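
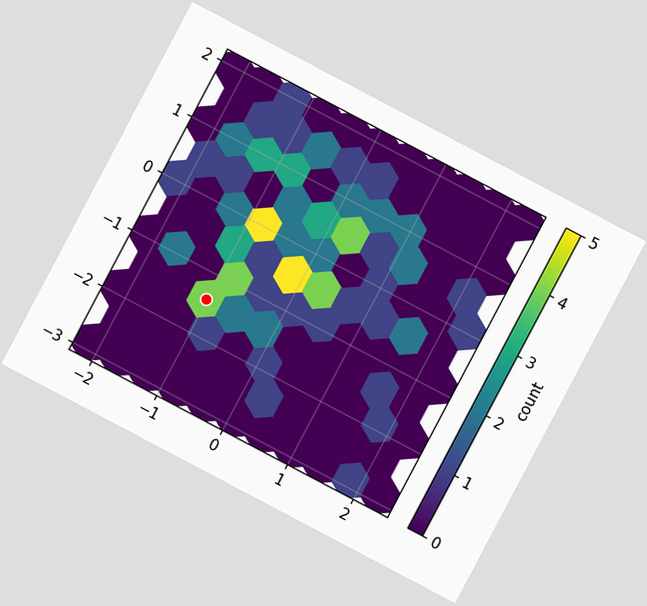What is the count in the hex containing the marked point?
4

The chart is tilted about 28° clockwise. The marked hex reads 4 on the colorbar.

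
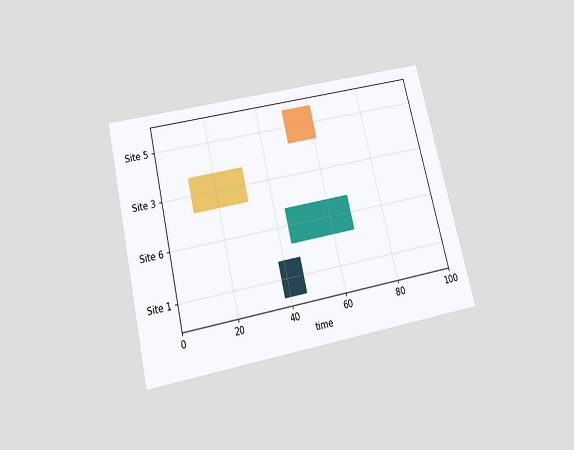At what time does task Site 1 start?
The chart is tilted about 13° counter-clockwise and viewed slightly from below. The Site 1 bar begins at t=38.

38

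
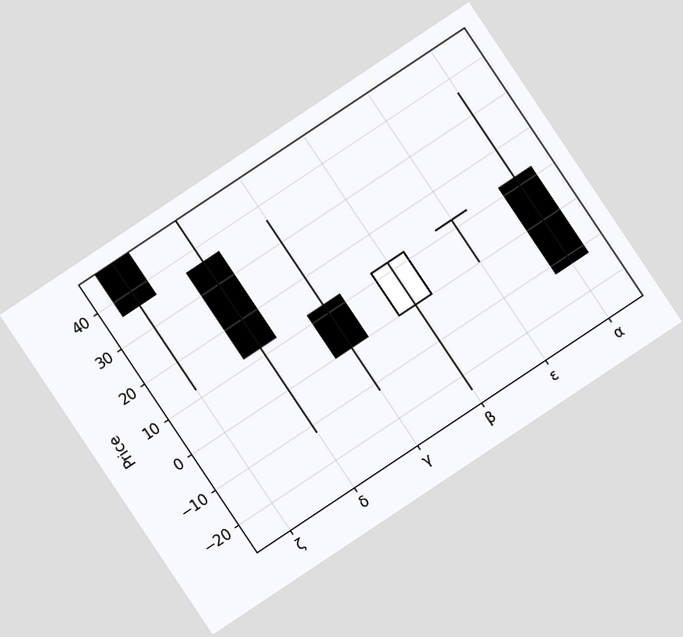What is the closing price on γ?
The chart is tilted about 34° counter-clockwise. The γ candle closes at 0.

0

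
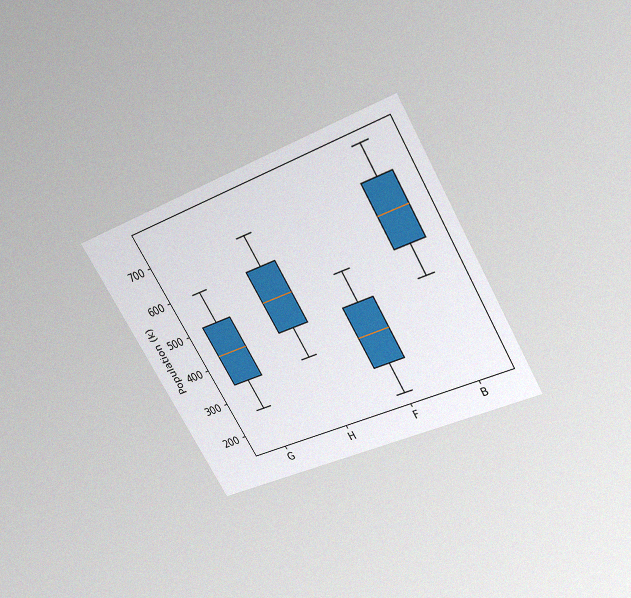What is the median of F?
The chart is tilted about 30° counter-clockwise and viewed slightly from above, with some photo noise. The median line in the F box sits at 340k.

340k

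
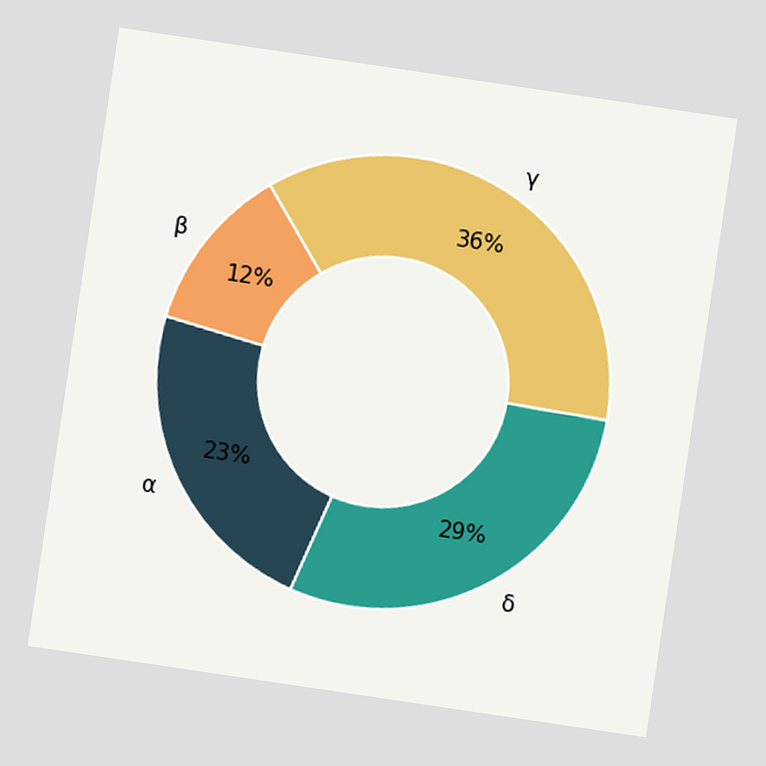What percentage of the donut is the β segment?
The chart is tilted about 8° clockwise. The β segment takes up 12% of the ring.

12%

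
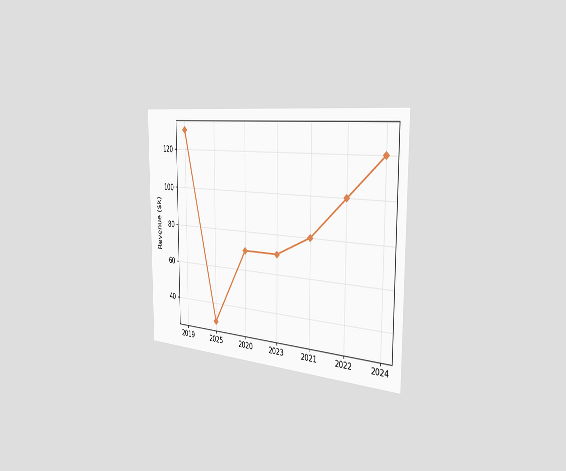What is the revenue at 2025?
$30k

The chart is viewed slightly from the right. At 2025, the line is at $30k.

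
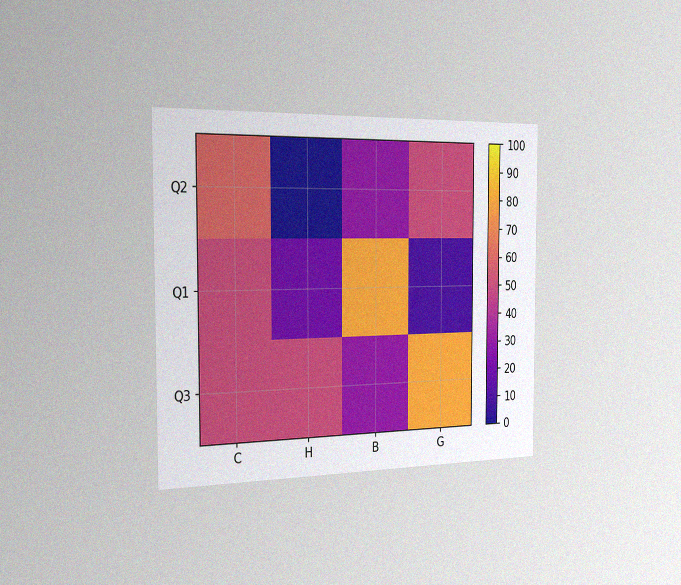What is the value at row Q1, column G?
10

The chart is viewed slightly from the left, with some photo noise. Matching cell (Q1, G) against the colorbar gives 10.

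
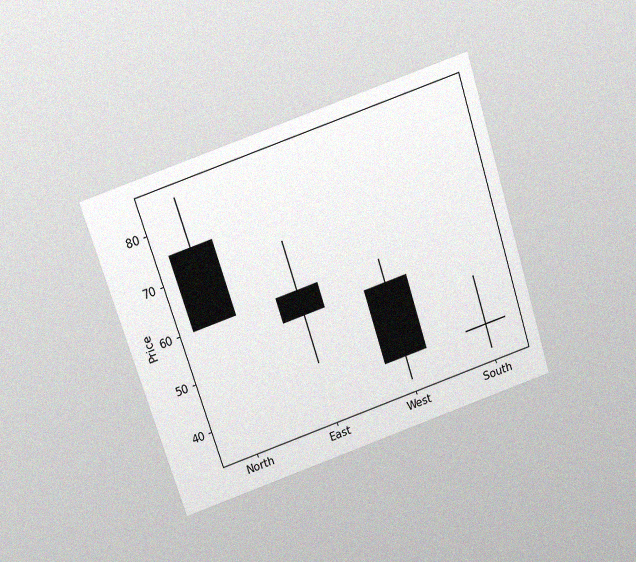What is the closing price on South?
The chart is tilted about 18° counter-clockwise and viewed slightly from above, with some photo noise. The South candle closes at 40.

40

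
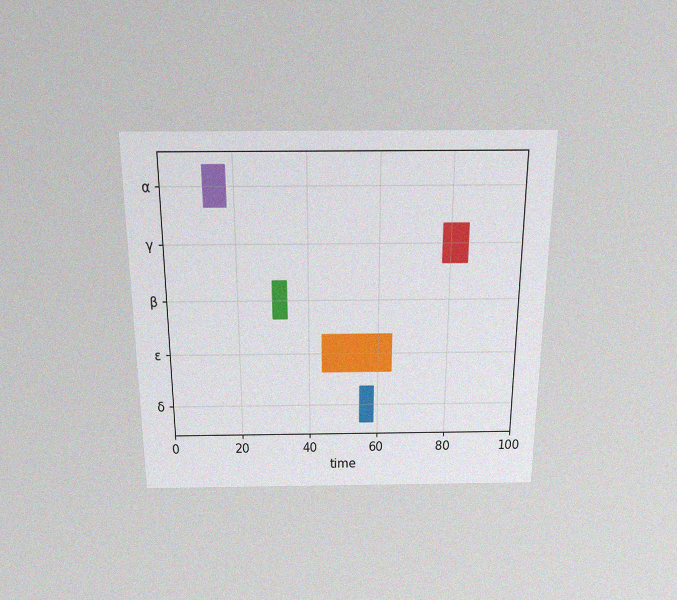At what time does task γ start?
The chart is viewed slightly from above, with some photo noise. The γ bar begins at t=78.

78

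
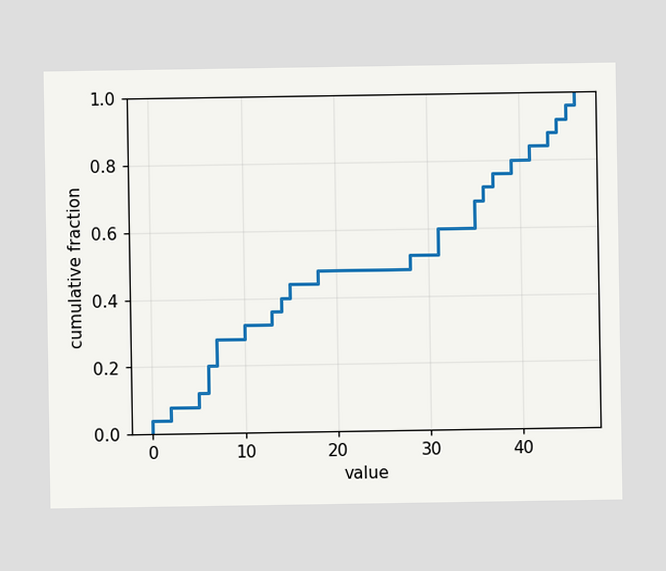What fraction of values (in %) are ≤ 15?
At x=15 the ECDF step is at 44%.

44%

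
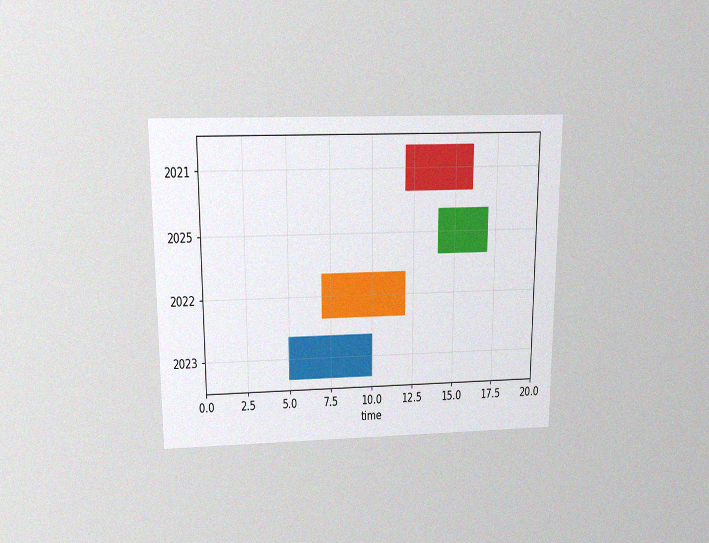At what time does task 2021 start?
12

The chart is viewed slightly from above, with some photo noise. The 2021 bar begins at t=12.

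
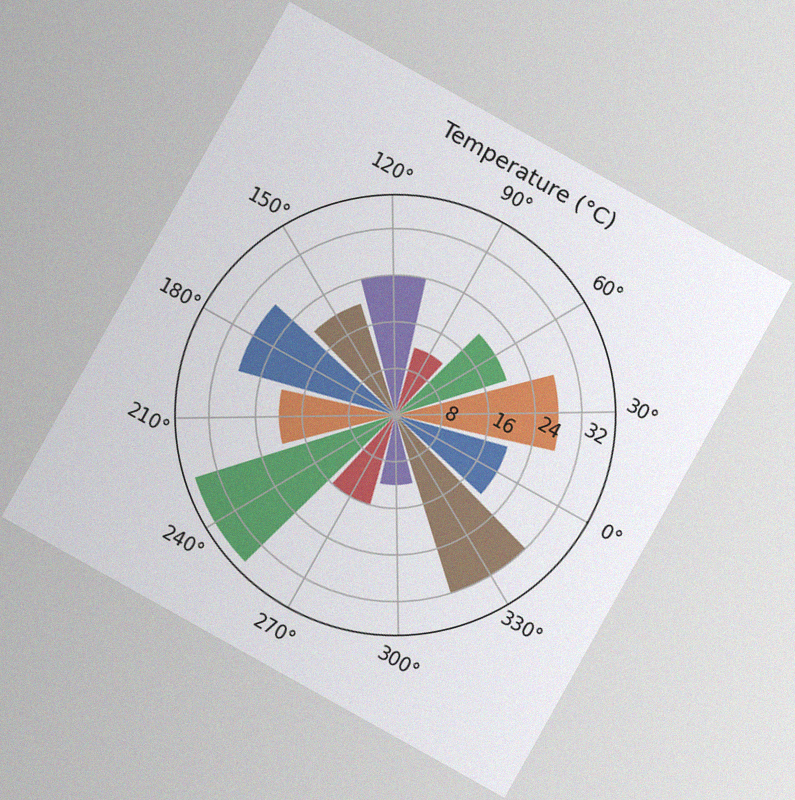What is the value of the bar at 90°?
The chart is tilted about 29° clockwise, with some photo noise. The bar at 90° reaches 12°C on the radial axis.

12°C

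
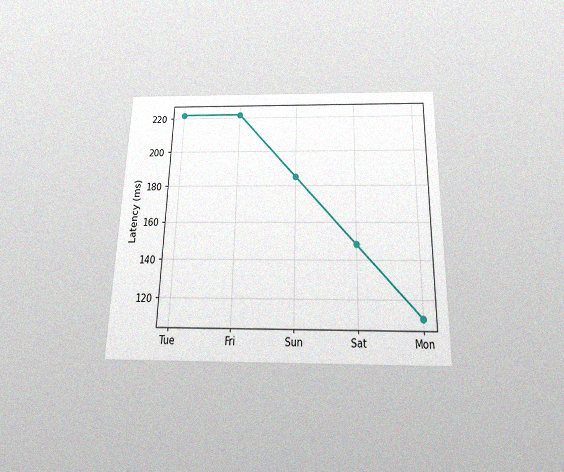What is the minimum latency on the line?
The chart is viewed slightly from below, with some photo noise. The lowest point is at Mon, and reading across to the y-axis gives 111ms.

111ms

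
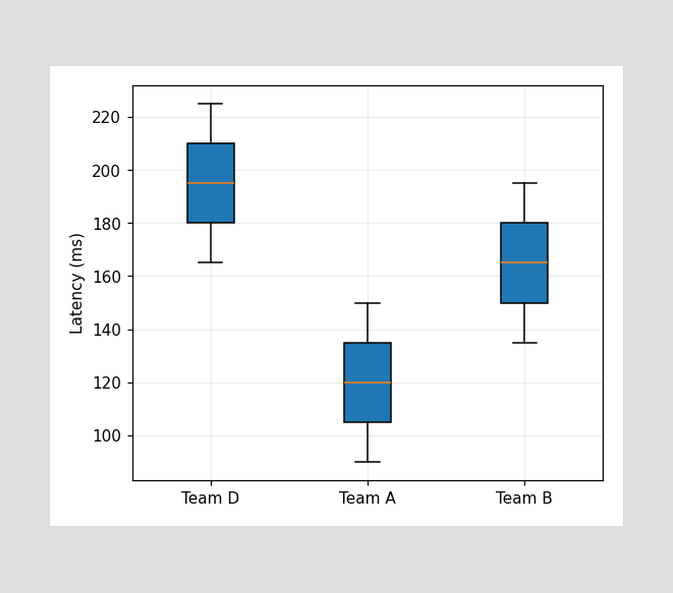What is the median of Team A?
The median line in the Team A box sits at 120ms.

120ms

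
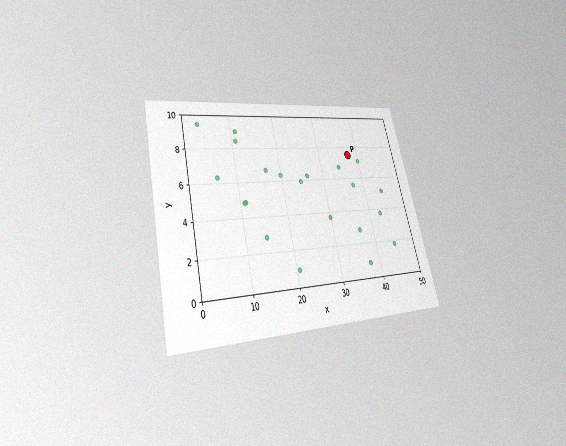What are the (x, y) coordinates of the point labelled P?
(37.5, 7.5)

The chart is tilted about 13° counter-clockwise and viewed at a slight angle, with some photo noise. Following the gridlines from P to each axis, P sits at (37.5, 7.5).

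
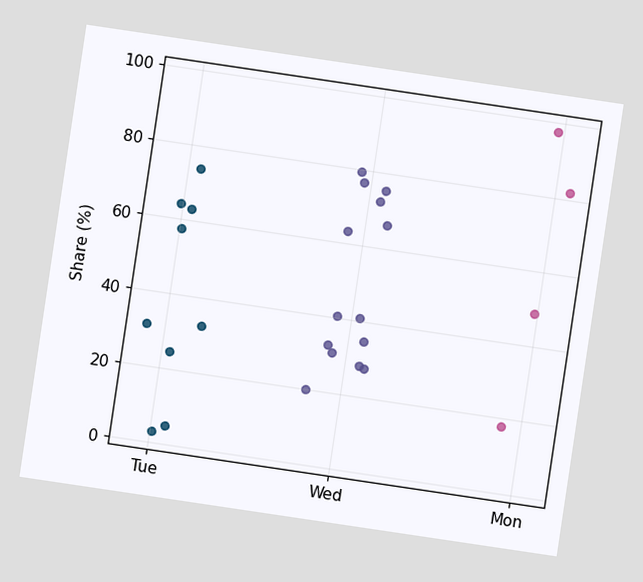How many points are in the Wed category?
14

The chart is tilted about 8° clockwise. Counting the markers in the Wed column gives 14.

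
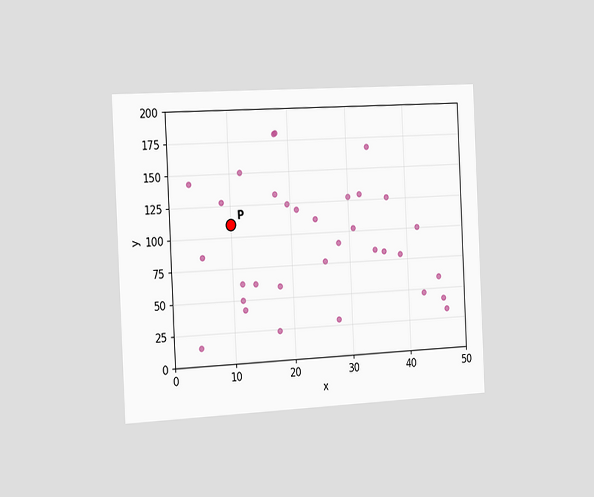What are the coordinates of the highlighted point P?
The chart is tilted about 3° counter-clockwise and viewed slightly from the left. Following the gridlines from P to each axis, P sits at (10, 110).

(10, 110)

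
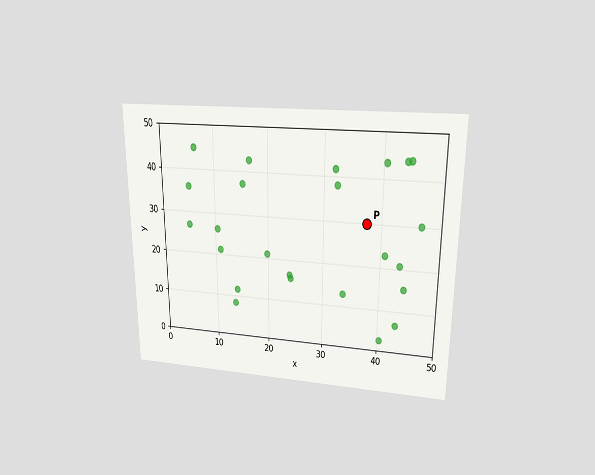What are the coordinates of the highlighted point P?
(37.5, 30)

The chart is viewed slightly from above. Following the gridlines from P to each axis, P sits at (37.5, 30).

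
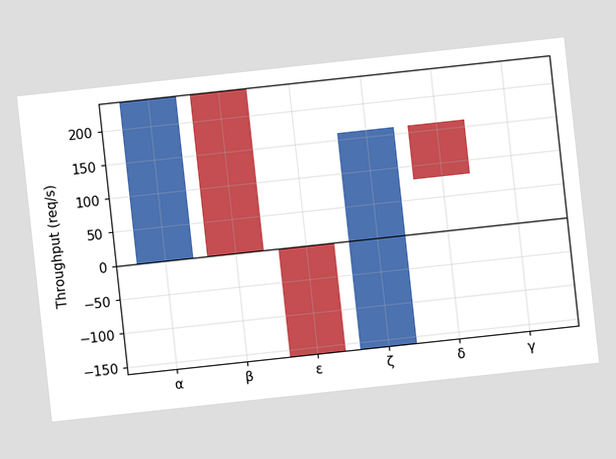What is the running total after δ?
The chart is tilted about 6° counter-clockwise. After δ the running total reaches 80req/s.

80req/s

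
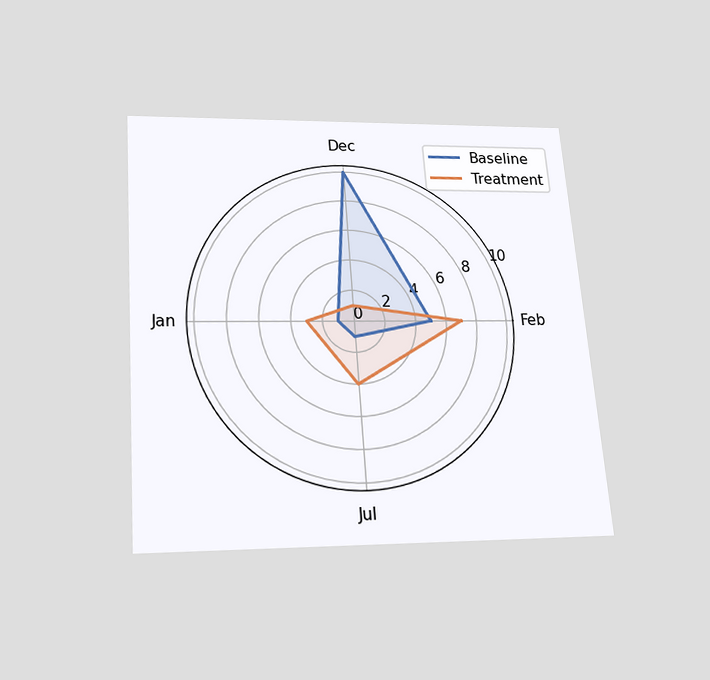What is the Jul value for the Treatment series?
4

The chart is tilted about 4° counter-clockwise and viewed slightly from below. On the Jul axis, Treatment reaches 4.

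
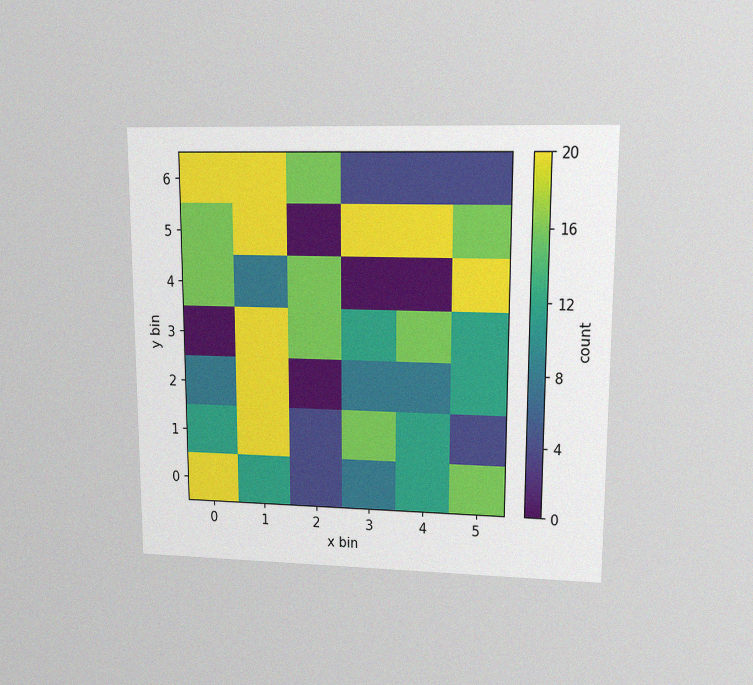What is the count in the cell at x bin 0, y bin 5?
16

The chart is viewed at a slight angle, with some photo noise. Matching the cell (0, 5) against the colorbar gives 16.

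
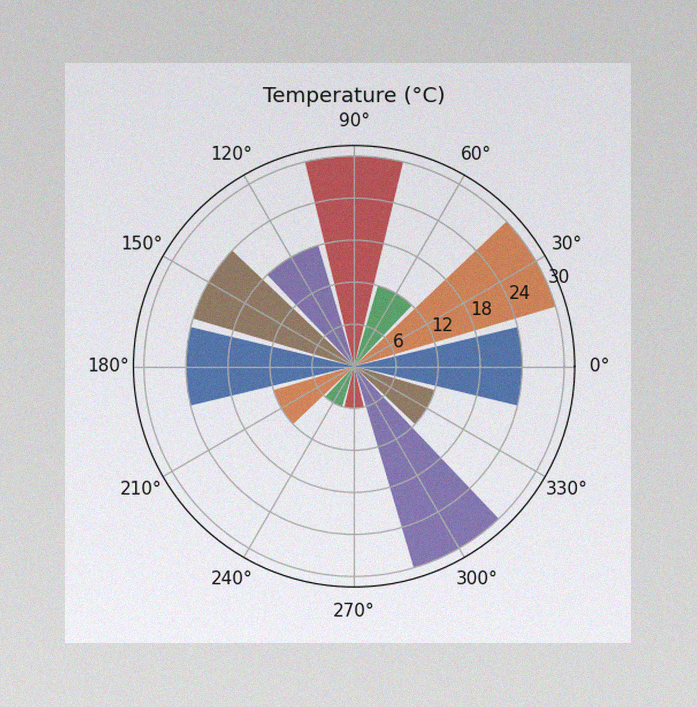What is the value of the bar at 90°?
The image has some photo noise and uneven lighting. The bar at 90° reaches 30°C on the radial axis.

30°C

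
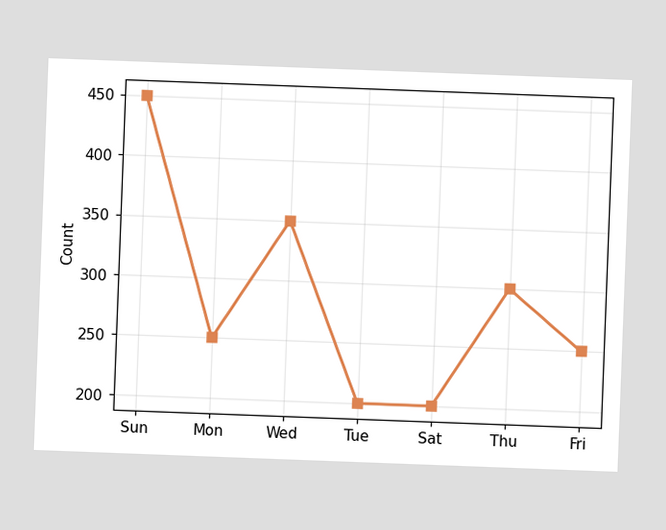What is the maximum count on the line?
The chart is tilted about 2° clockwise. The highest point is at Sun, and reading across to the y-axis gives 450.

450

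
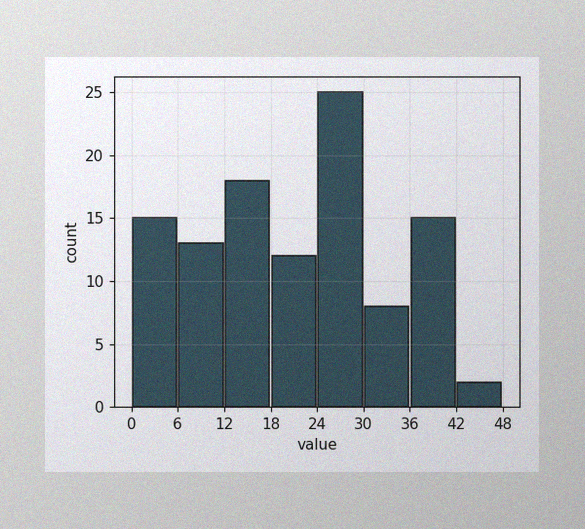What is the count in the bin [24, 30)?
The image has some photo noise and uneven lighting. The [24, 30) bin has height 25.

25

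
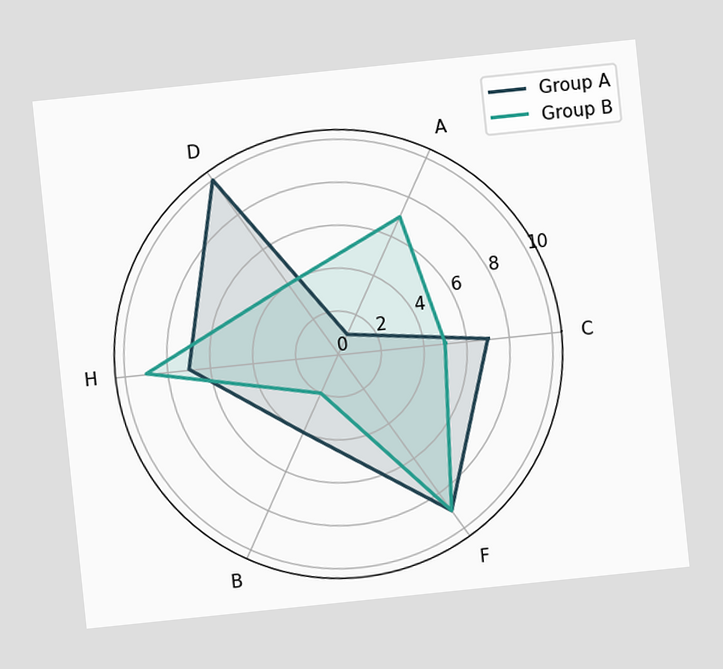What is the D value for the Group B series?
The chart is tilted about 6° counter-clockwise. On the D axis, Group B reaches 4.

4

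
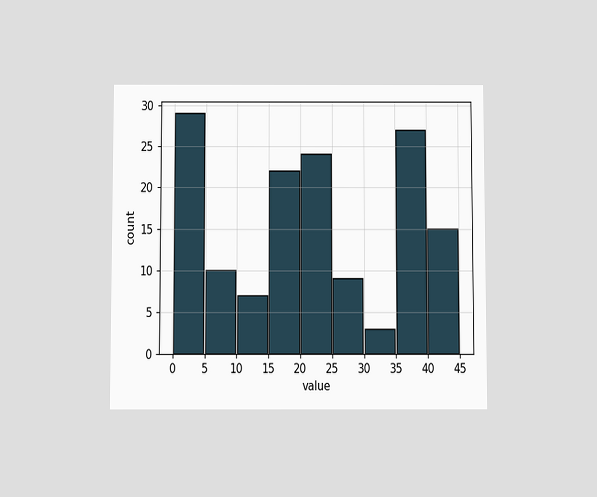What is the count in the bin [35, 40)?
The chart is viewed slightly from below. The [35, 40) bin has height 27.

27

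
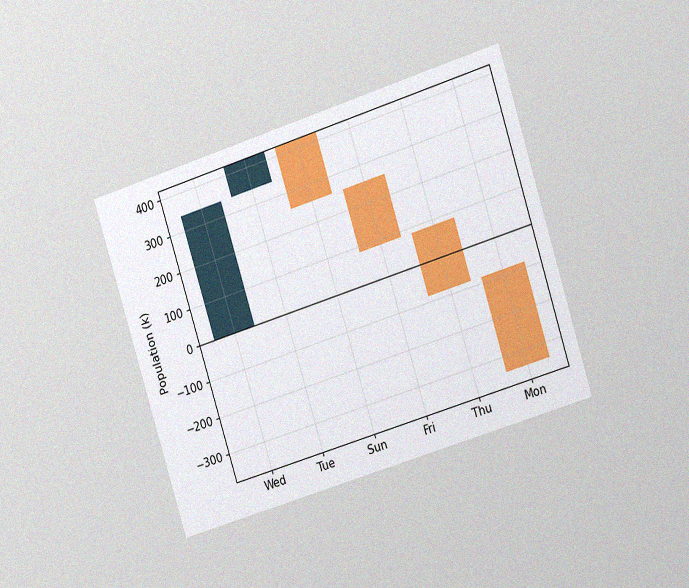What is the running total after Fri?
The chart is tilted about 18° counter-clockwise and viewed slightly from the right, with some photo noise. After Fri the running total reaches 85k.

85k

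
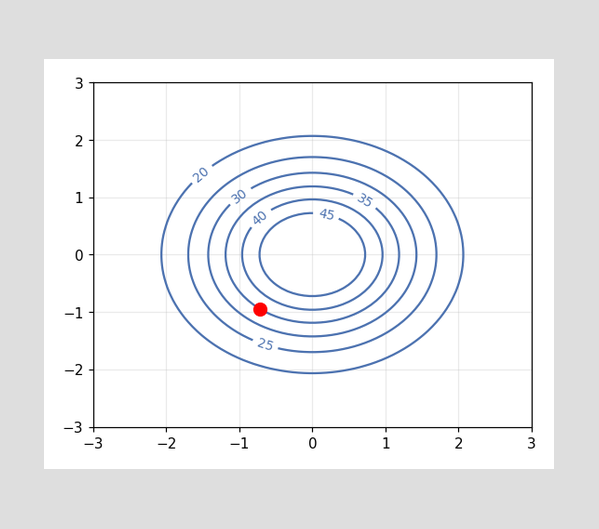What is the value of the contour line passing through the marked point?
The marked point sits on the contour labelled 35.

35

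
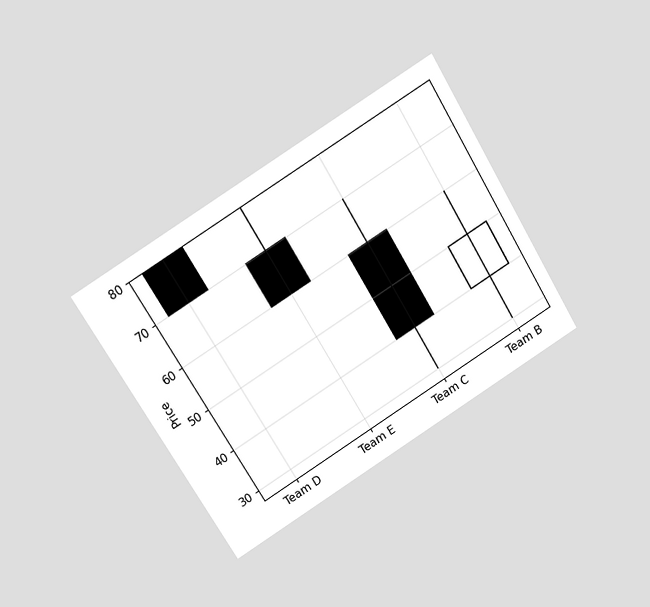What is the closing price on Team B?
The chart is tilted about 31° counter-clockwise and viewed slightly from above. The Team B candle closes at 50.

50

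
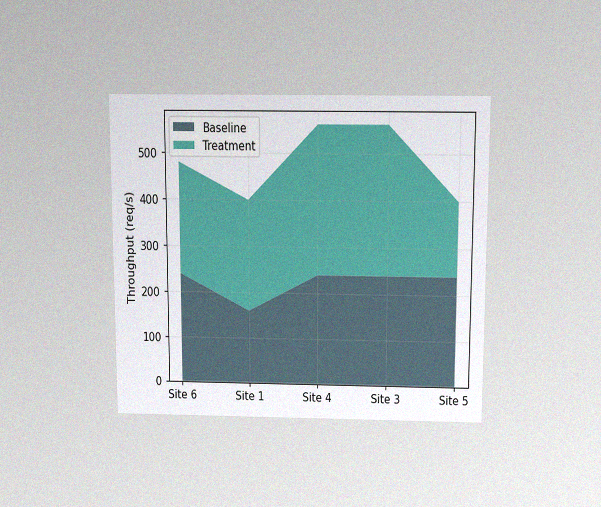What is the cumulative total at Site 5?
400req/s

The chart is viewed slightly from above, with some photo noise. The stacked total at Site 5 reaches 400req/s.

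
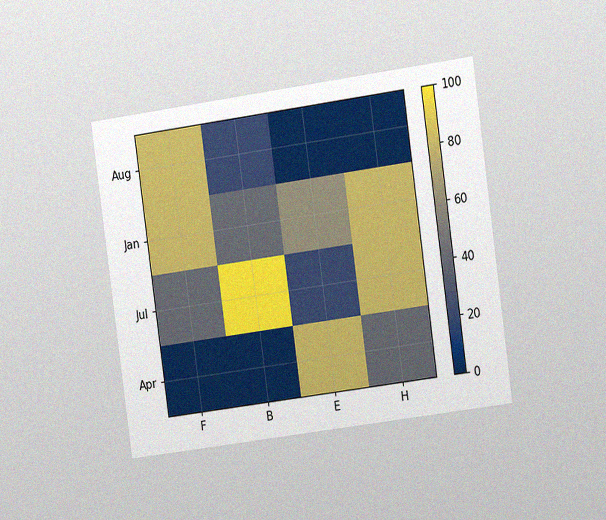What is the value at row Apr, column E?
The chart is tilted about 8° counter-clockwise and viewed slightly from the right, with some photo noise. Matching cell (Apr, E) against the colorbar gives 80.

80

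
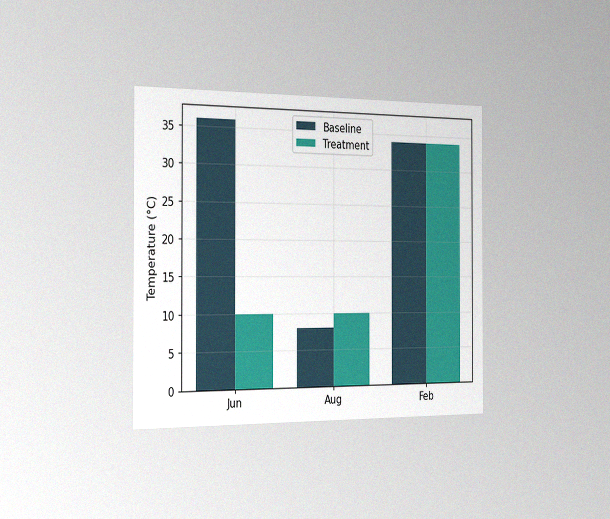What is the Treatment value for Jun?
The chart is viewed slightly from the left, with some photo noise. The Treatment bar at Jun reaches 10°C on the y-axis.

10°C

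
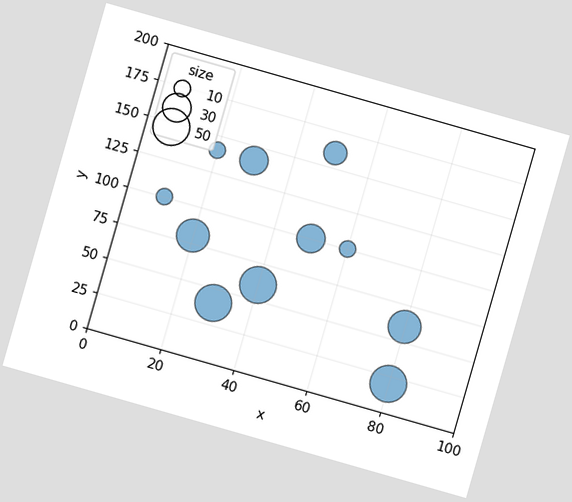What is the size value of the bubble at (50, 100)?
The chart is tilted about 16° clockwise. Matching the bubble at (50, 100) against the size legend gives 30.

30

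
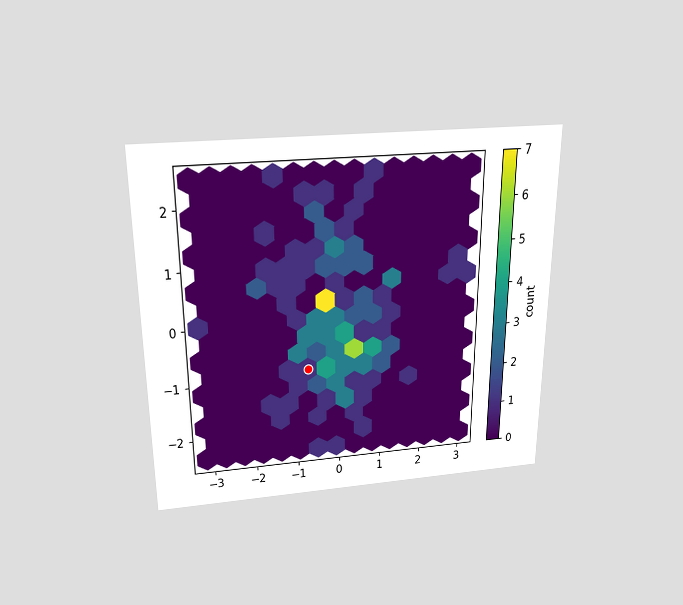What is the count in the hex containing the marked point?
The chart is viewed slightly from above. The marked hex reads 1 on the colorbar.

1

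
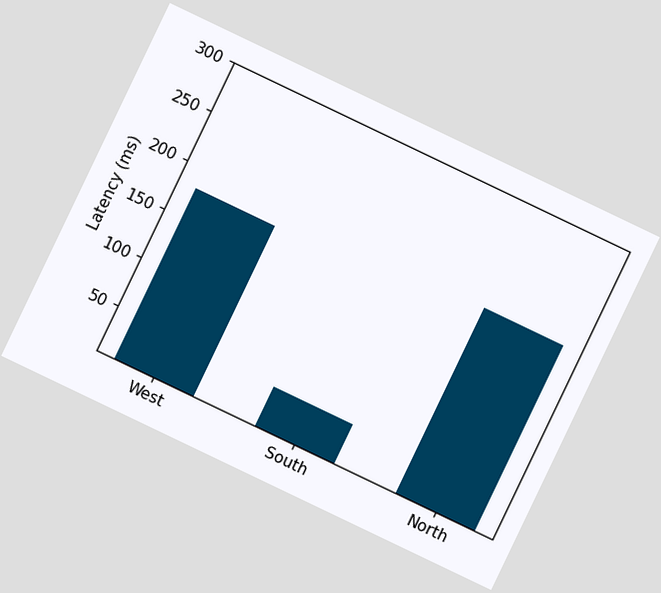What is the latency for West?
180ms

The chart is tilted about 26° clockwise. Reading along the chart's y-axis, the West bar reaches 180ms.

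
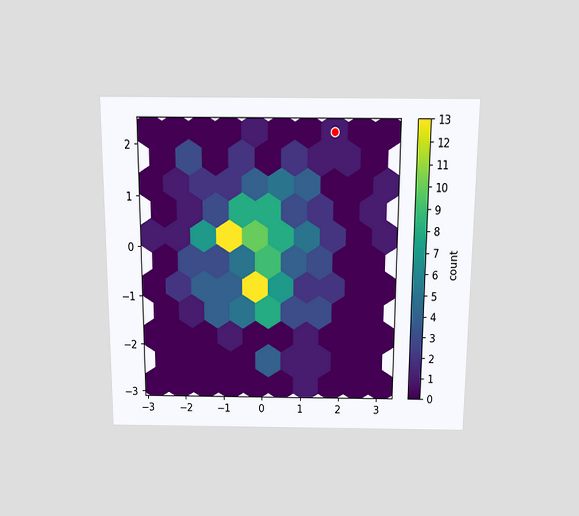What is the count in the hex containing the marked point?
1

The chart is viewed slightly from above. The marked hex reads 1 on the colorbar.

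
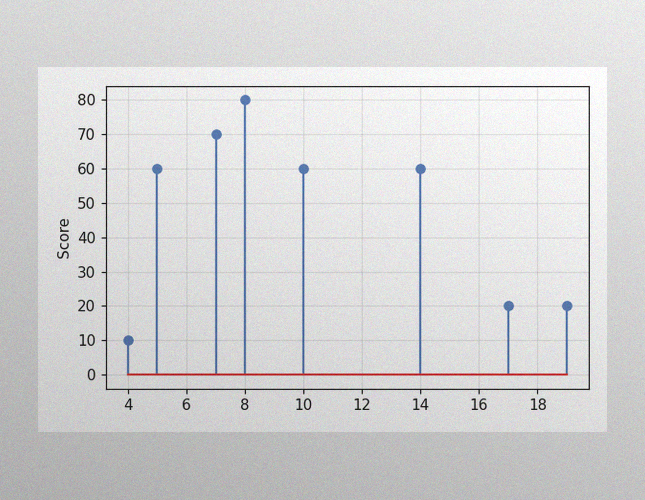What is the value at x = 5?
60

The image has some photo noise and uneven lighting. The stem at x=5 reaches 60.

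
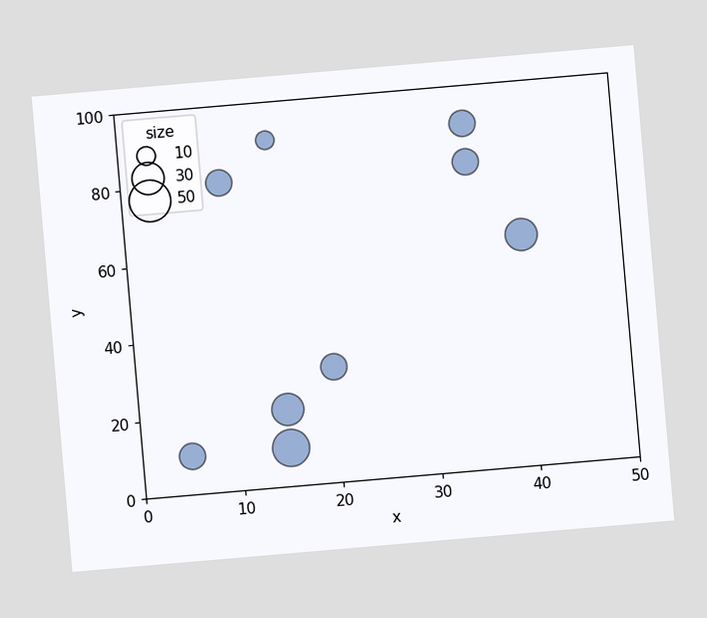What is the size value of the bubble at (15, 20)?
30

The chart is tilted about 5° counter-clockwise. Matching the bubble at (15, 20) against the size legend gives 30.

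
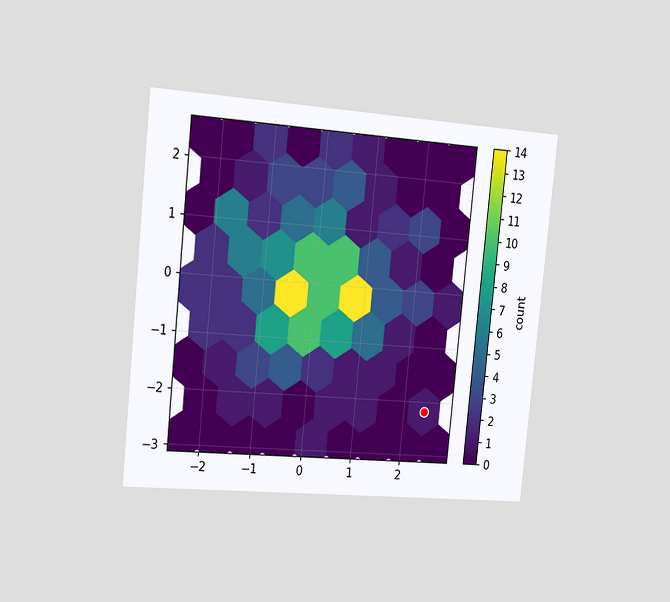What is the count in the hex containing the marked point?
The chart is tilted about 6° clockwise and viewed slightly from the left. The marked hex reads 1 on the colorbar.

1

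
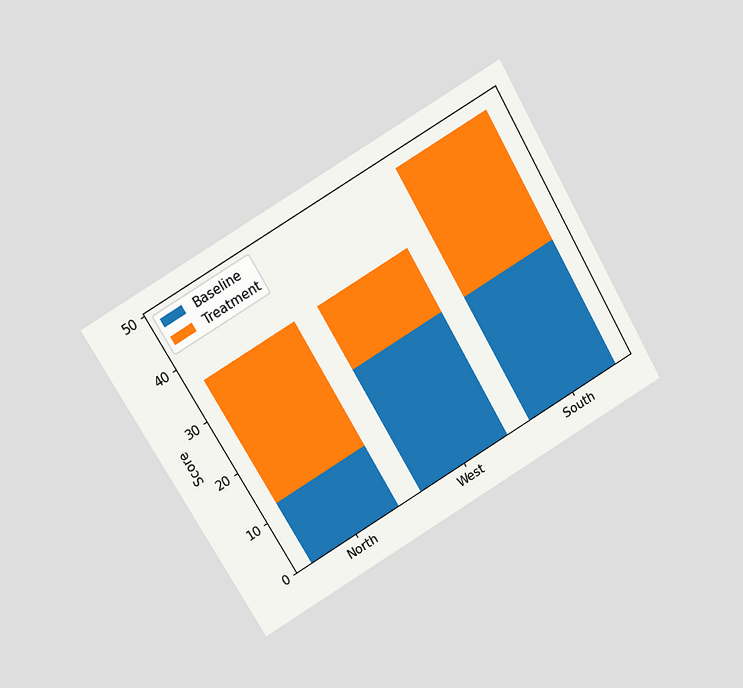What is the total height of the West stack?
The chart is tilted about 31° counter-clockwise and viewed at a slight angle. The West stack's top reaches 36 on the y-axis.

36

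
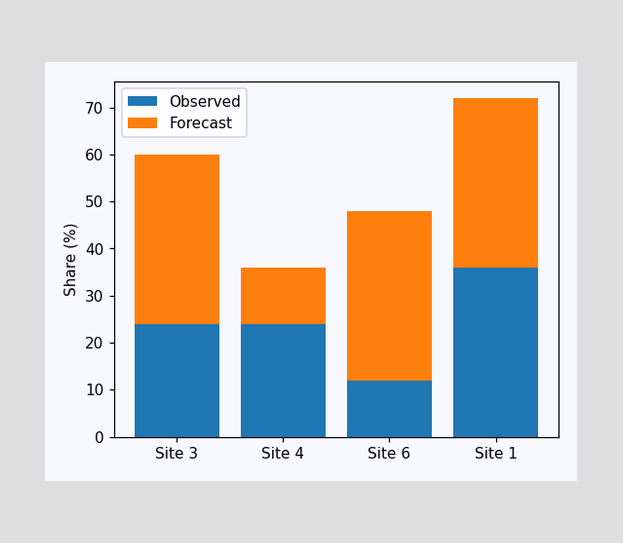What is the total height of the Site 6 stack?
48%

The Site 6 stack's top reaches 48% on the y-axis.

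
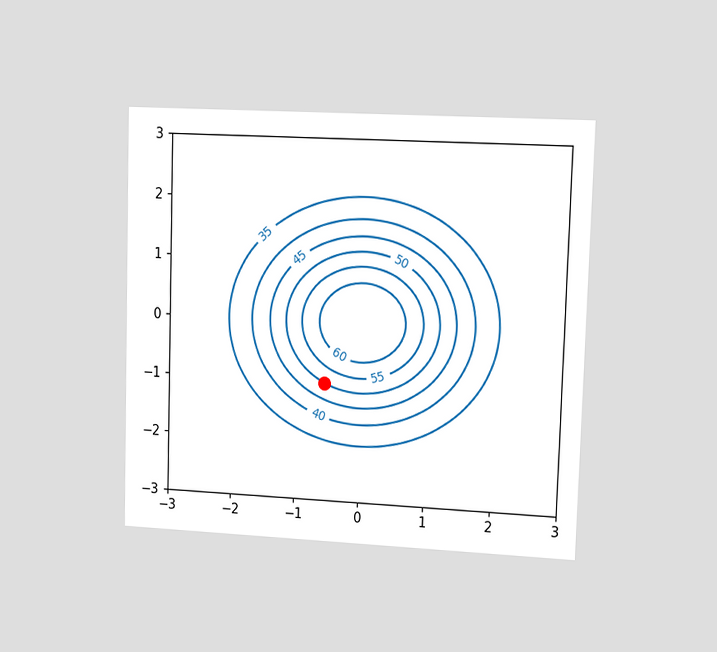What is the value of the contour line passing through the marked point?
The chart is viewed slightly from the right. The marked point sits on the contour labelled 50.

50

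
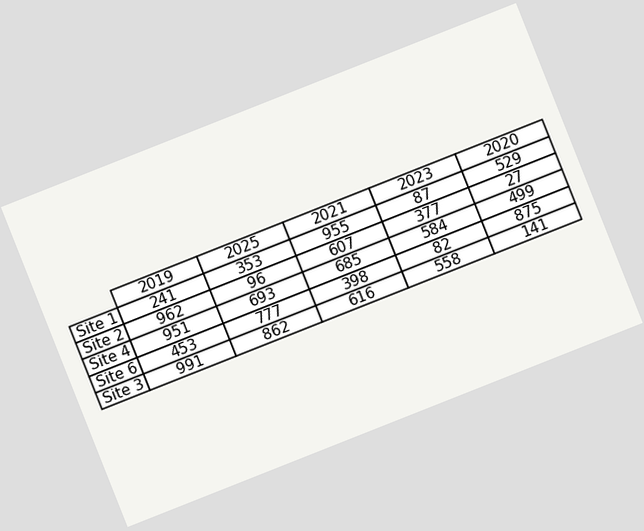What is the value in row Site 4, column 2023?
The chart is tilted about 22° counter-clockwise. The (Site 4, 2023) cell reads 584.

584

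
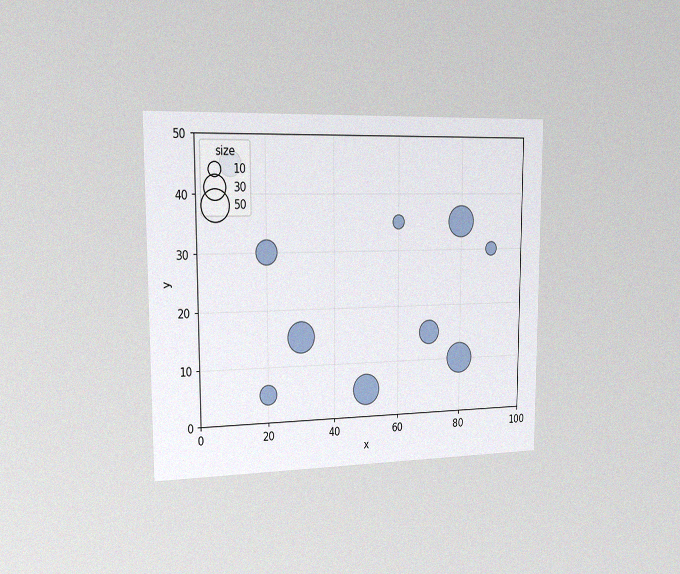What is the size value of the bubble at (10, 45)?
30

The chart is viewed slightly from the left, with some photo noise. Matching the bubble at (10, 45) against the size legend gives 30.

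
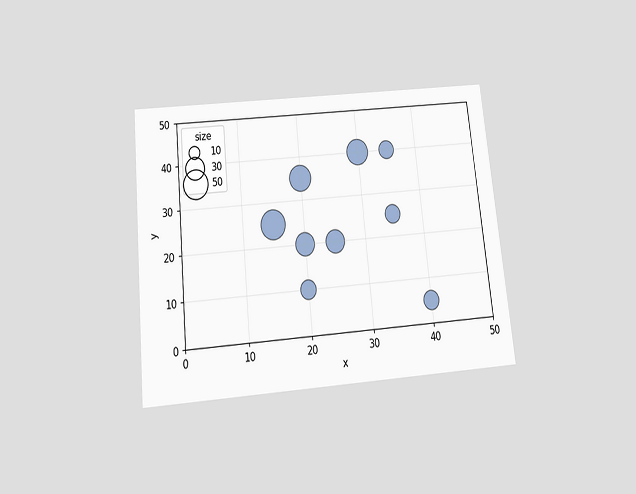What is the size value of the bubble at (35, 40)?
The chart is tilted about 6° counter-clockwise and viewed slightly from below. Matching the bubble at (35, 40) against the size legend gives 20.

20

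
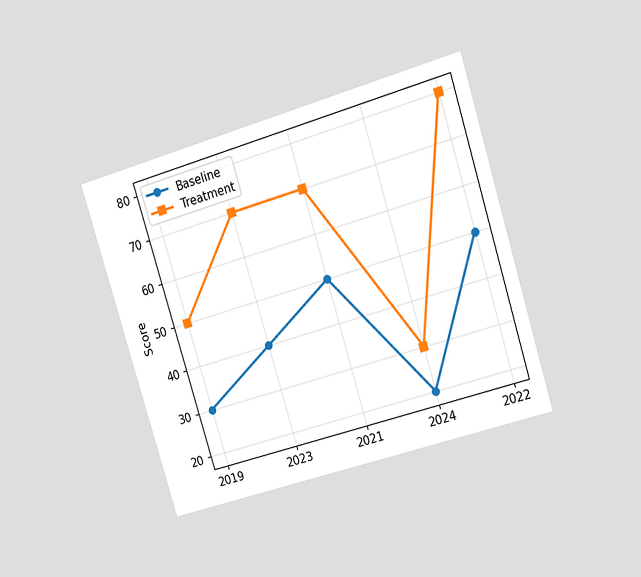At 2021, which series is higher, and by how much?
The chart is tilted about 17° counter-clockwise and viewed at a slight angle. At 2021, Treatment sits above the other line by 20.

Treatment, by 20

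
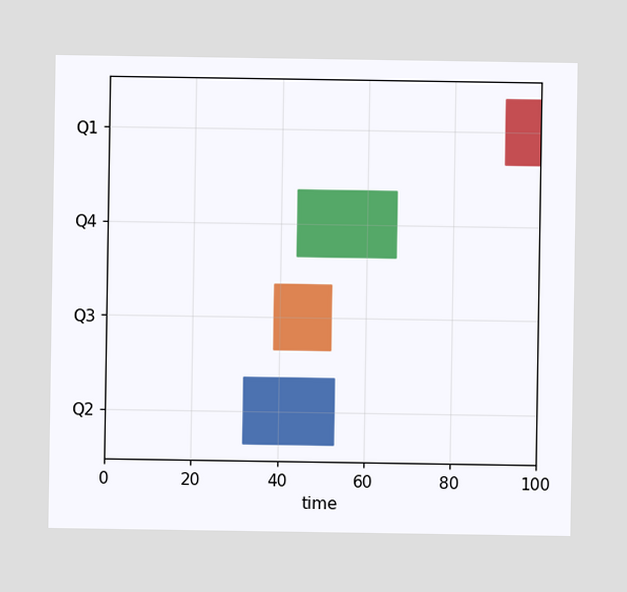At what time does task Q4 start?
The Q4 bar begins at t=44.

44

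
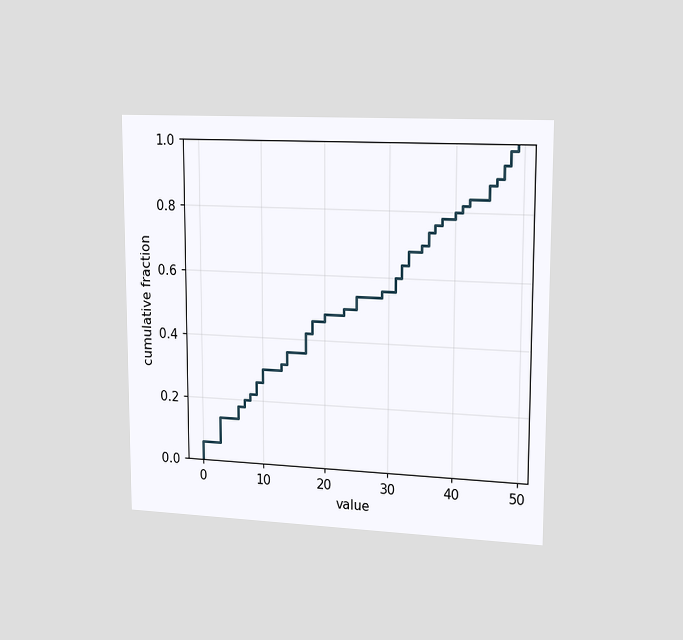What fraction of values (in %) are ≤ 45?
88%

The chart is viewed slightly from the right. At x=45 the ECDF step is at 88%.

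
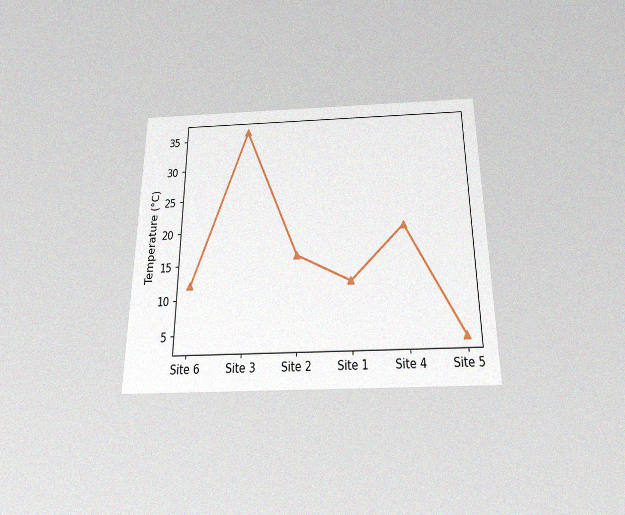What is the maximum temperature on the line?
36°C

The chart is viewed slightly from below, with some photo noise. The highest point is at Site 3, and reading across to the y-axis gives 36°C.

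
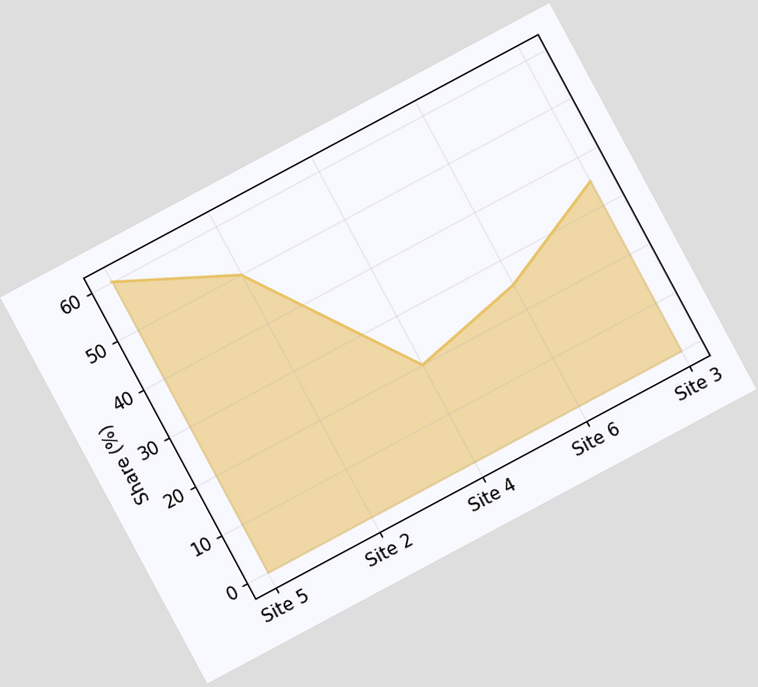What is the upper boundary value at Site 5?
60%

The chart is tilted about 28° counter-clockwise. At Site 5 the upper boundary is at 60%.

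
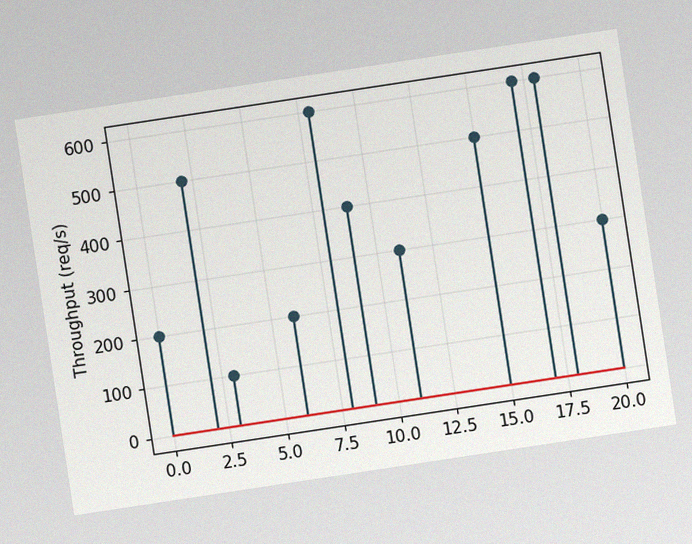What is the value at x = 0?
The chart is tilted about 9° counter-clockwise, with some photo noise. The stem at x=0 reaches 200req/s.

200req/s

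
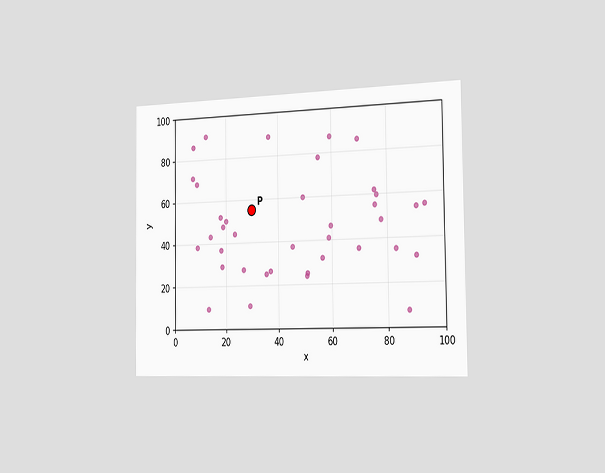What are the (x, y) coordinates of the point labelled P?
(30, 55)

The chart is viewed slightly from the right. Following the gridlines from P to each axis, P sits at (30, 55).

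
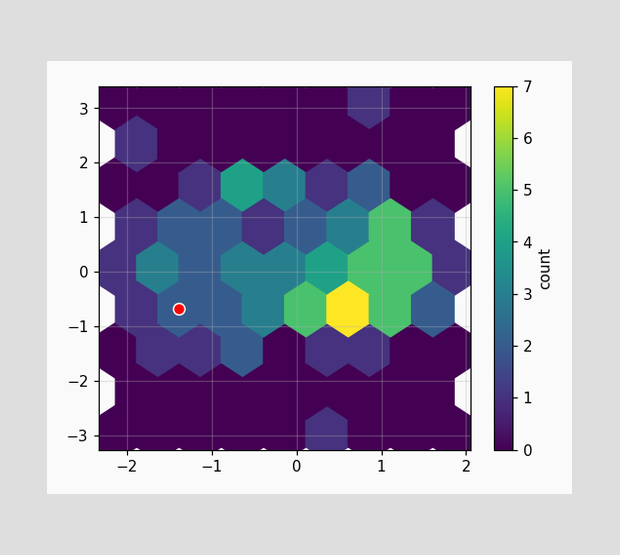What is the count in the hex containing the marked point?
2

The marked hex reads 2 on the colorbar.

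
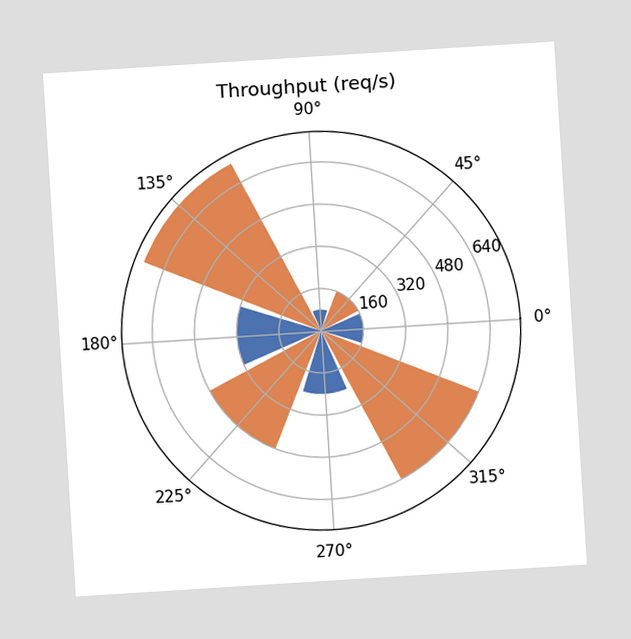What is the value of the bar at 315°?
640req/s

The chart is tilted about 4° counter-clockwise. The bar at 315° reaches 640req/s on the radial axis.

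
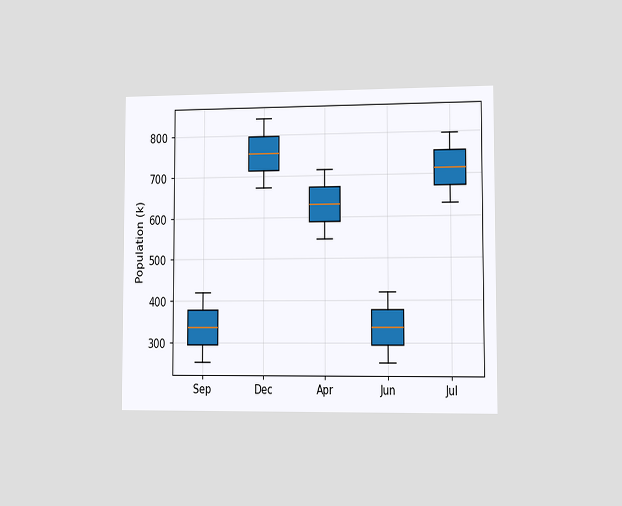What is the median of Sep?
336k

The chart is viewed slightly from the right. The median line in the Sep box sits at 336k.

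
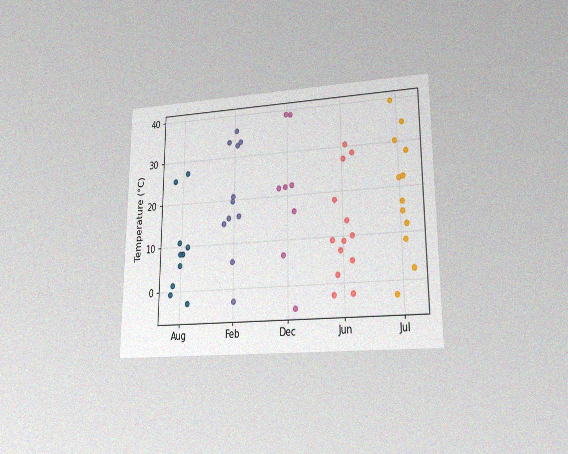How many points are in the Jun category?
The chart is viewed at a slight angle, with some photo noise. Counting the markers in the Jun column gives 13.

13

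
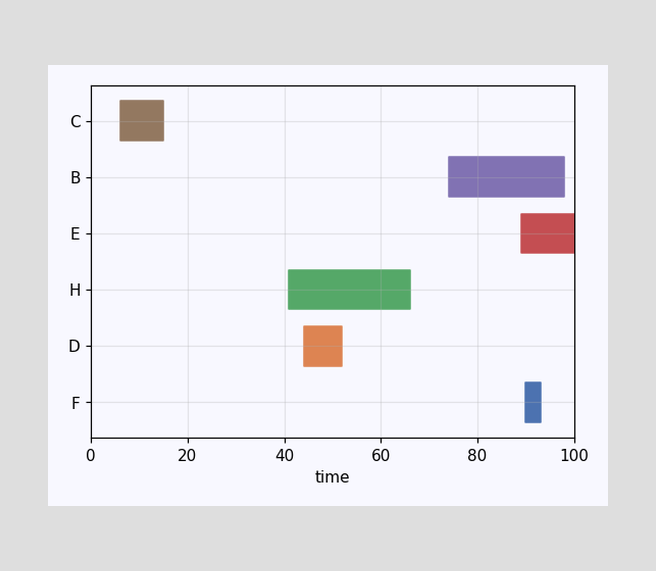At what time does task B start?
74

The B bar begins at t=74.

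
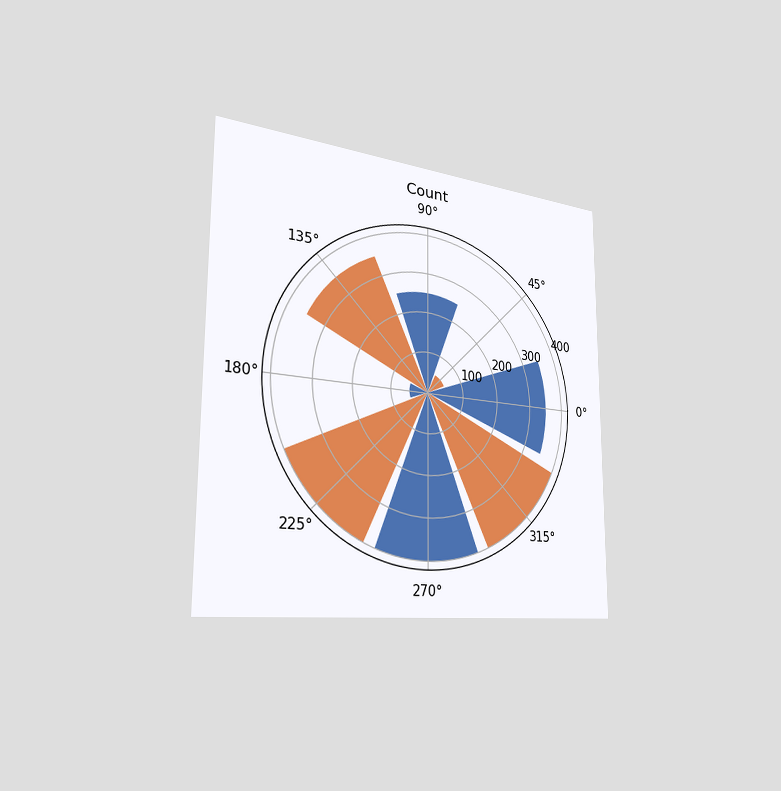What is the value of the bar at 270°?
400

The chart is viewed slightly from the left. The bar at 270° reaches 400 on the radial axis.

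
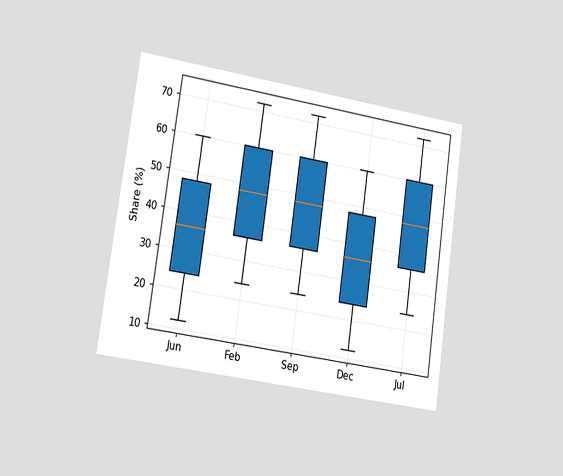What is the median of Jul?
The chart is tilted about 8° clockwise and viewed slightly from the left. The median line in the Jul box sits at 48%.

48%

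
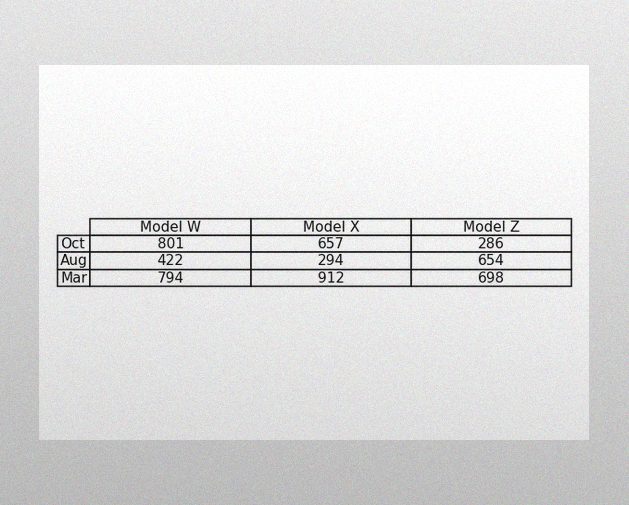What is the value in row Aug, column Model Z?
654

The image has some photo noise and uneven lighting. The (Aug, Model Z) cell reads 654.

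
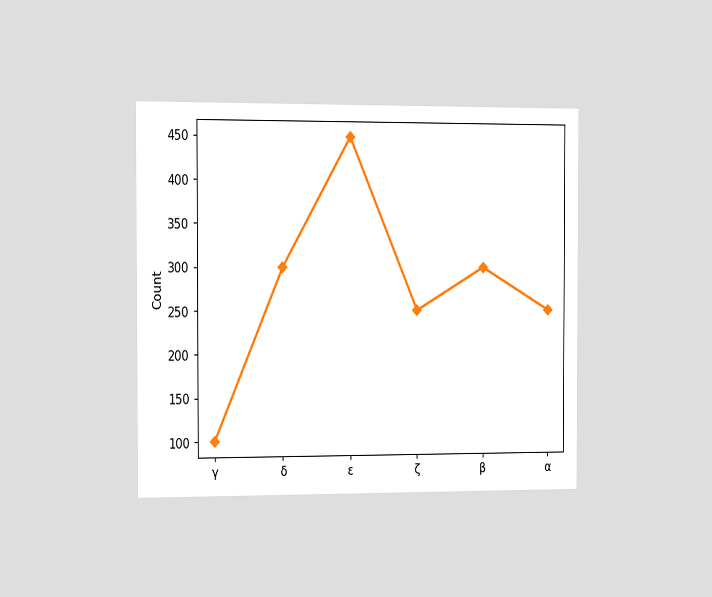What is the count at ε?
450

The chart is viewed slightly from the left. At ε, the line is at 450.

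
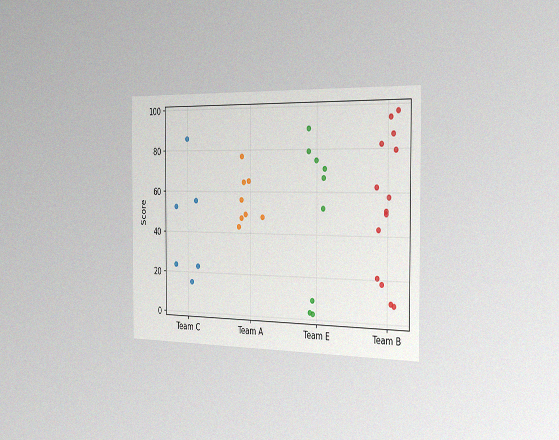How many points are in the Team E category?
9

The chart is viewed slightly from the right, with some photo noise. Counting the markers in the Team E column gives 9.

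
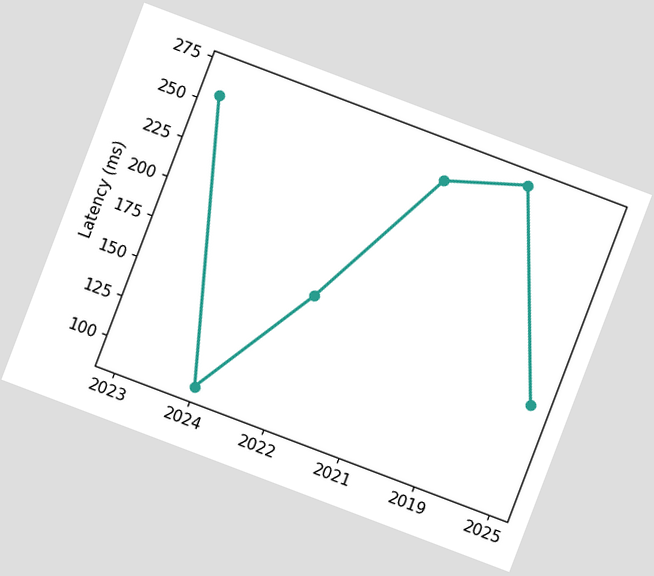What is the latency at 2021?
The chart is tilted about 21° clockwise. At 2021, the line is at 255ms.

255ms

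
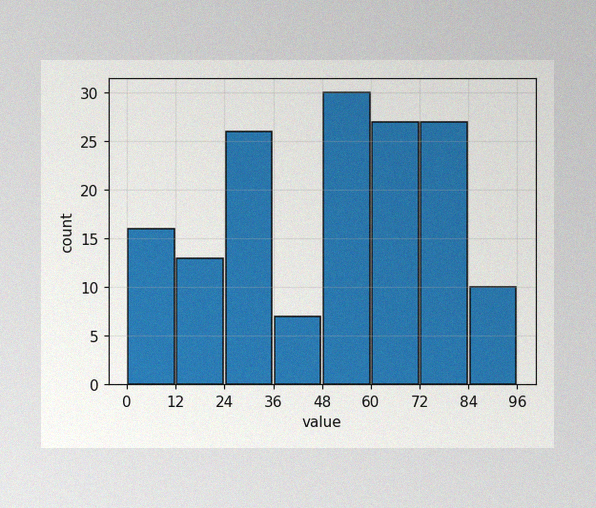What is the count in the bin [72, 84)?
27

The image has some photo noise and uneven lighting. The [72, 84) bin has height 27.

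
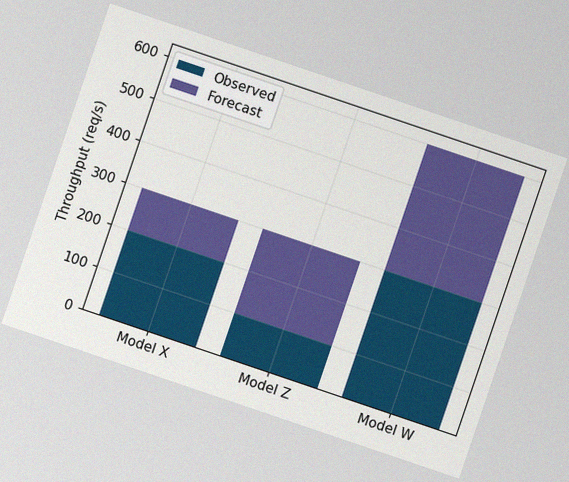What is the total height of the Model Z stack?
300req/s

The chart is tilted about 19° clockwise, with some photo noise. The Model Z stack's top reaches 300req/s on the y-axis.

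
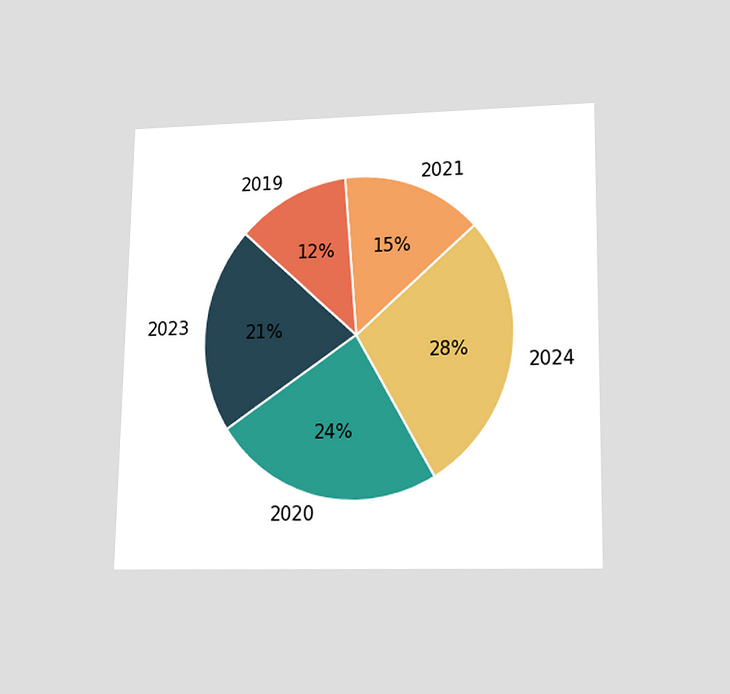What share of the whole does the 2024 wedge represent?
28%

The chart is viewed slightly from below. The 2024 slice takes up 28% of the pie.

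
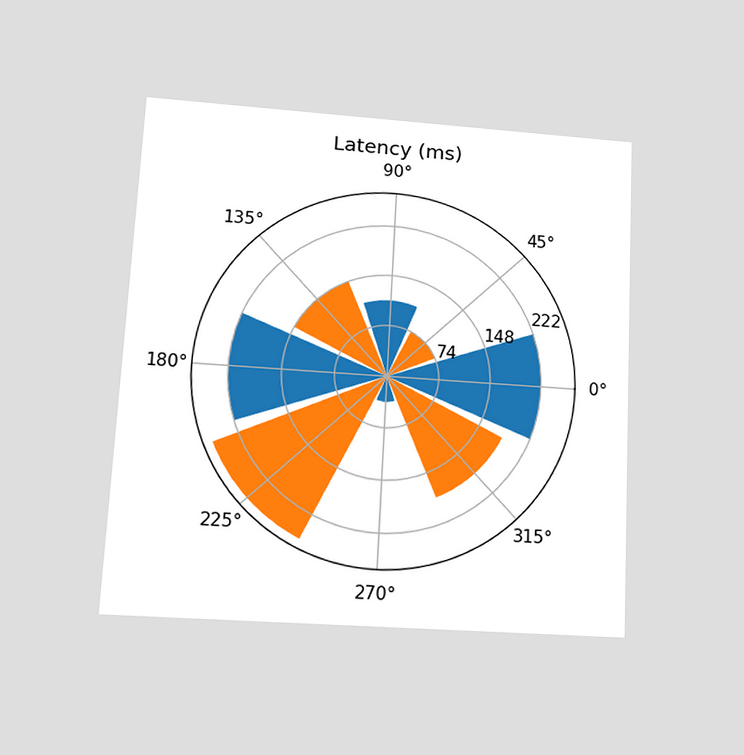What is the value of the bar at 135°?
148ms

The chart is tilted about 3° clockwise and viewed at a slight angle. The bar at 135° reaches 148ms on the radial axis.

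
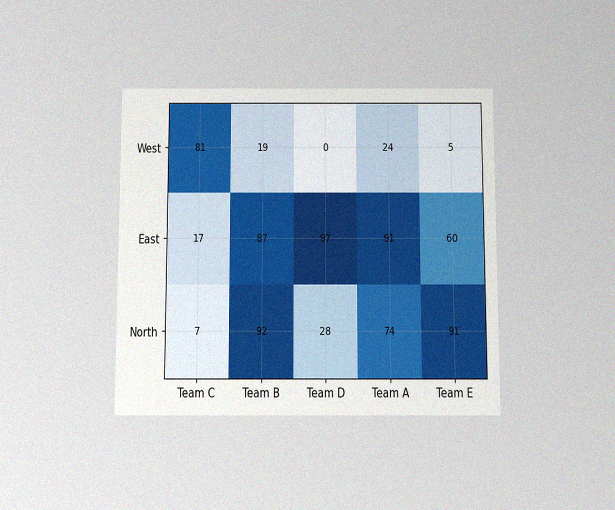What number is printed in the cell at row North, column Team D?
28

The chart is viewed slightly from below, with some photo noise. The (North, Team D) cell reads 28.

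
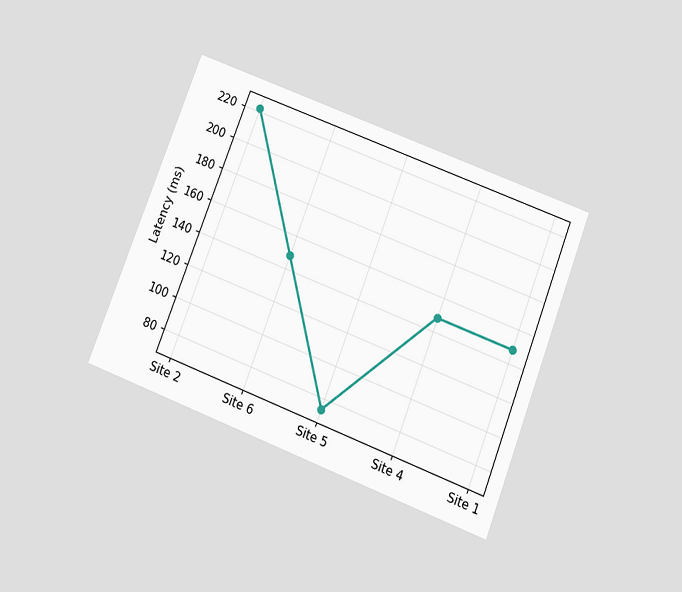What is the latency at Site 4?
The chart is tilted about 21° clockwise and viewed slightly from below. At Site 4, the line is at 148ms.

148ms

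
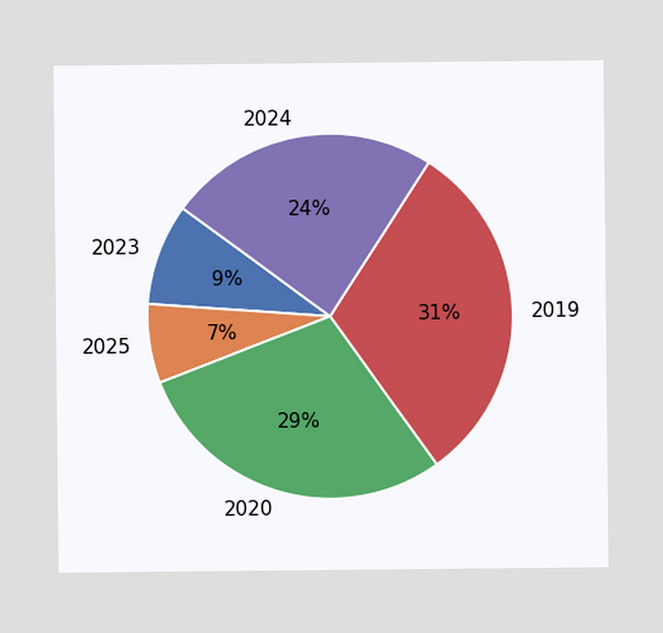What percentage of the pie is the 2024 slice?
The 2024 slice takes up 24% of the pie.

24%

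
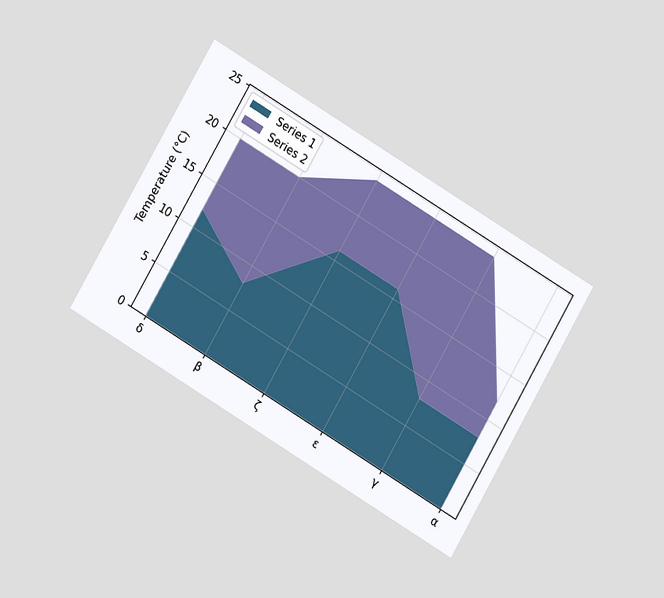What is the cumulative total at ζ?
The chart is tilted about 31° clockwise and viewed at a slight angle. The stacked total at ζ reaches 24°C.

24°C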